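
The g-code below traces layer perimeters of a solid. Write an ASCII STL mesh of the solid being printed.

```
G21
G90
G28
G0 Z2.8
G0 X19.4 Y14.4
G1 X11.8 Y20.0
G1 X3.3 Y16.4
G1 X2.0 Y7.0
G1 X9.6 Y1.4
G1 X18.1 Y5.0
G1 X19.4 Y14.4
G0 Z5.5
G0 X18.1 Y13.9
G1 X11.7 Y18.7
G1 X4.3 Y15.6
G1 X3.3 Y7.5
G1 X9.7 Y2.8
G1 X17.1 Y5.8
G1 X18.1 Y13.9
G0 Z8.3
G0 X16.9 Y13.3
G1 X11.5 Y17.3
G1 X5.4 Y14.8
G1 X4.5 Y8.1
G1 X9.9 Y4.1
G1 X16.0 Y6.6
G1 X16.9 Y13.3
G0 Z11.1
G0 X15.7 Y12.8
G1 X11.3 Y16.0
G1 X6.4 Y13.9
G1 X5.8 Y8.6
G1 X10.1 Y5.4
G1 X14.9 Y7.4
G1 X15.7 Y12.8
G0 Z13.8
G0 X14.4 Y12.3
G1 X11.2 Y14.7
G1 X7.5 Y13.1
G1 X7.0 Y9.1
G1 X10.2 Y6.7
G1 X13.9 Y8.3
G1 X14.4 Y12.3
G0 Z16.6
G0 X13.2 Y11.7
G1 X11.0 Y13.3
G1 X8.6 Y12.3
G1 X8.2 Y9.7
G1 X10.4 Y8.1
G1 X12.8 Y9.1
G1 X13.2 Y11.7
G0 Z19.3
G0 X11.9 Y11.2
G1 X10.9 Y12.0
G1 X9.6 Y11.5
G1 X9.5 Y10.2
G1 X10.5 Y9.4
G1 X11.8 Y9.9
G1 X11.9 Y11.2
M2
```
solid part
  facet normal 0.0000 0.0000 -1.0000
    outer loop
      vertex 2.2 17.2 0.0
      vertex 12.0 21.3 0.0
      vertex 20.6 14.9 0.0
    endloop
  endfacet
  facet normal 0.0000 0.0000 -1.0000
    outer loop
      vertex 0.8 6.5 0.0
      vertex 2.2 17.2 0.0
      vertex 20.6 14.9 0.0
    endloop
  endfacet
  facet normal 0.0000 0.0000 -1.0000
    outer loop
      vertex 9.4 0.1 0.0
      vertex 0.8 6.5 0.0
      vertex 20.6 14.9 0.0
    endloop
  endfacet
  facet normal 0.0000 0.0000 -1.0000
    outer loop
      vertex 19.2 4.2 0.0
      vertex 9.4 0.1 0.0
      vertex 20.6 14.9 0.0
    endloop
  endfacet
  facet normal 0.5505 0.7397 0.3872
    outer loop
      vertex 20.6 14.9 0.0
      vertex 12.0 21.3 0.0
      vertex 10.7 10.7 22.1
    endloop
  endfacet
  facet normal -0.3559 0.8506 0.3871
    outer loop
      vertex 12.0 21.3 0.0
      vertex 2.2 17.2 0.0
      vertex 10.7 10.7 22.1
    endloop
  endfacet
  facet normal -0.9143 0.1196 0.3869
    outer loop
      vertex 2.2 17.2 0.0
      vertex 0.8 6.5 0.0
      vertex 10.7 10.7 22.1
    endloop
  endfacet
  facet normal -0.5505 -0.7397 0.3872
    outer loop
      vertex 0.8 6.5 0.0
      vertex 9.4 0.1 0.0
      vertex 10.7 10.7 22.1
    endloop
  endfacet
  facet normal 0.3559 -0.8506 0.3871
    outer loop
      vertex 9.4 0.1 0.0
      vertex 19.2 4.2 0.0
      vertex 10.7 10.7 22.1
    endloop
  endfacet
  facet normal 0.9143 -0.1196 0.3869
    outer loop
      vertex 19.2 4.2 0.0
      vertex 20.6 14.9 0.0
      vertex 10.7 10.7 22.1
    endloop
  endfacet
endsolid part

The G0 Z moves step by Δz≈2.8 mm. The G1 loops shrink linearly with z, so the solid tapers from its base footprint up to z≈22.1. Closing with a flat bottom cap and the tapered top and triangulating gives 10 facets — a regular 6-sided pyramid, base circumscribed radius ≈ 10.7 mm, apex at z ≈ 22.1 mm.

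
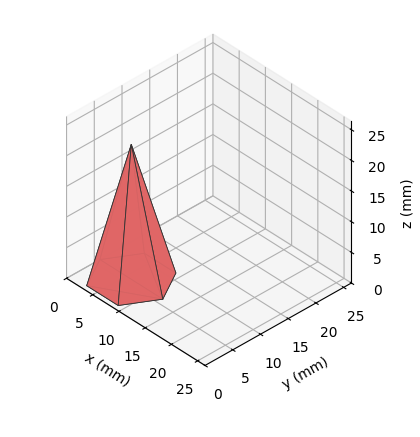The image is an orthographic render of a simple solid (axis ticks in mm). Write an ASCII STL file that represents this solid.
Reading the render: the shape is a regular 6-sided pyramid, base circumscribed radius ≈ 6 mm, apex at z ≈ 22 mm (dimensions read to the nearest mm from the axis ticks). For the STL, each face is triangulated and given an outward normal.

solid part
  facet normal 0.0000 0.0000 -1.0000
    outer loop
      vertex 3.00 11.20 0.00
      vertex 9.00 11.20 0.00
      vertex 12.00 6.00 0.00
    endloop
  endfacet
  facet normal 0.0000 0.0000 -1.0000
    outer loop
      vertex 0.00 6.00 0.00
      vertex 3.00 11.20 0.00
      vertex 12.00 6.00 0.00
    endloop
  endfacet
  facet normal 0.0000 0.0000 -1.0000
    outer loop
      vertex 3.00 0.80 0.00
      vertex 0.00 6.00 0.00
      vertex 12.00 6.00 0.00
    endloop
  endfacet
  facet normal 0.0000 0.0000 -1.0000
    outer loop
      vertex 9.00 0.80 0.00
      vertex 3.00 0.80 0.00
      vertex 12.00 6.00 0.00
    endloop
  endfacet
  facet normal 0.8430 0.4863 0.2299
    outer loop
      vertex 12.00 6.00 0.00
      vertex 9.00 11.20 0.00
      vertex 6.00 6.00 22.00
    endloop
  endfacet
  facet normal 0.0000 0.9732 0.2300
    outer loop
      vertex 9.00 11.20 0.00
      vertex 3.00 11.20 0.00
      vertex 6.00 6.00 22.00
    endloop
  endfacet
  facet normal -0.8430 0.4863 0.2299
    outer loop
      vertex 3.00 11.20 0.00
      vertex 0.00 6.00 0.00
      vertex 6.00 6.00 22.00
    endloop
  endfacet
  facet normal -0.8430 -0.4863 0.2299
    outer loop
      vertex 0.00 6.00 0.00
      vertex 3.00 0.80 0.00
      vertex 6.00 6.00 22.00
    endloop
  endfacet
  facet normal 0.0000 -0.9732 0.2300
    outer loop
      vertex 3.00 0.80 0.00
      vertex 9.00 0.80 0.00
      vertex 6.00 6.00 22.00
    endloop
  endfacet
  facet normal 0.8430 -0.4863 0.2299
    outer loop
      vertex 9.00 0.80 0.00
      vertex 12.00 6.00 0.00
      vertex 6.00 6.00 22.00
    endloop
  endfacet
endsolid part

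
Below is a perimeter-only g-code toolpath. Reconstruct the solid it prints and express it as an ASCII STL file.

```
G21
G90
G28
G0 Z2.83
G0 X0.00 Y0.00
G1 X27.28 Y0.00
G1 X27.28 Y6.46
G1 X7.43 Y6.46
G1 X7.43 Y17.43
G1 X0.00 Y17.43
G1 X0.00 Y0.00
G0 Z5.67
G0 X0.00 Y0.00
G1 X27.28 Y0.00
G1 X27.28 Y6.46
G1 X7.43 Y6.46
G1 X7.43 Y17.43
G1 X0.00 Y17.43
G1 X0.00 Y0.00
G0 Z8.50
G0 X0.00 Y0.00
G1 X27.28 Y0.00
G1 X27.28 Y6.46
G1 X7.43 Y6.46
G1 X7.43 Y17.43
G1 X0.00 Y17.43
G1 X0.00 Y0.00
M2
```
solid part
  facet normal 0.0000 0.0000 -1.0000
    outer loop
      vertex 27.28 6.46 0.00
      vertex 27.28 0.00 0.00
      vertex 0.00 0.00 0.00
    endloop
  endfacet
  facet normal 0.0000 0.0000 -1.0000
    outer loop
      vertex 7.43 6.46 0.00
      vertex 27.28 6.46 0.00
      vertex 0.00 0.00 0.00
    endloop
  endfacet
  facet normal 0.0000 0.0000 -1.0000
    outer loop
      vertex 7.43 17.43 0.00
      vertex 7.43 6.46 0.00
      vertex 0.00 0.00 0.00
    endloop
  endfacet
  facet normal 0.0000 0.0000 -1.0000
    outer loop
      vertex 0.00 17.43 0.00
      vertex 7.43 17.43 0.00
      vertex 0.00 0.00 0.00
    endloop
  endfacet
  facet normal 0.0000 0.0000 1.0000
    outer loop
      vertex 0.00 0.00 8.50
      vertex 27.28 0.00 8.50
      vertex 27.28 6.46 8.50
    endloop
  endfacet
  facet normal 0.0000 0.0000 1.0000
    outer loop
      vertex 0.00 0.00 8.50
      vertex 27.28 6.46 8.50
      vertex 7.43 6.46 8.50
    endloop
  endfacet
  facet normal 0.0000 0.0000 1.0000
    outer loop
      vertex 0.00 0.00 8.50
      vertex 7.43 6.46 8.50
      vertex 7.43 17.43 8.50
    endloop
  endfacet
  facet normal 0.0000 0.0000 1.0000
    outer loop
      vertex 0.00 0.00 8.50
      vertex 7.43 17.43 8.50
      vertex 0.00 17.43 8.50
    endloop
  endfacet
  facet normal 0.0000 -1.0000 0.0000
    outer loop
      vertex 0.00 0.00 0.00
      vertex 27.28 0.00 0.00
      vertex 27.28 0.00 8.50
    endloop
  endfacet
  facet normal 0.0000 -1.0000 0.0000
    outer loop
      vertex 0.00 0.00 0.00
      vertex 27.28 0.00 8.50
      vertex 0.00 0.00 8.50
    endloop
  endfacet
  facet normal 1.0000 0.0000 0.0000
    outer loop
      vertex 27.28 0.00 0.00
      vertex 27.28 6.46 0.00
      vertex 27.28 6.46 8.50
    endloop
  endfacet
  facet normal 1.0000 0.0000 0.0000
    outer loop
      vertex 27.28 0.00 0.00
      vertex 27.28 6.46 8.50
      vertex 27.28 0.00 8.50
    endloop
  endfacet
  facet normal 0.0000 1.0000 0.0000
    outer loop
      vertex 27.28 6.46 0.00
      vertex 7.43 6.46 0.00
      vertex 7.43 6.46 8.50
    endloop
  endfacet
  facet normal 0.0000 1.0000 0.0000
    outer loop
      vertex 27.28 6.46 0.00
      vertex 7.43 6.46 8.50
      vertex 27.28 6.46 8.50
    endloop
  endfacet
  facet normal 1.0000 0.0000 0.0000
    outer loop
      vertex 7.43 6.46 0.00
      vertex 7.43 17.43 0.00
      vertex 7.43 17.43 8.50
    endloop
  endfacet
  facet normal 1.0000 0.0000 0.0000
    outer loop
      vertex 7.43 6.46 0.00
      vertex 7.43 17.43 8.50
      vertex 7.43 6.46 8.50
    endloop
  endfacet
  facet normal 0.0000 1.0000 0.0000
    outer loop
      vertex 7.43 17.43 0.00
      vertex 0.00 17.43 0.00
      vertex 0.00 17.43 8.50
    endloop
  endfacet
  facet normal 0.0000 1.0000 0.0000
    outer loop
      vertex 7.43 17.43 0.00
      vertex 0.00 17.43 8.50
      vertex 7.43 17.43 8.50
    endloop
  endfacet
  facet normal -1.0000 0.0000 0.0000
    outer loop
      vertex 0.00 17.43 0.00
      vertex 0.00 0.00 0.00
      vertex 0.00 0.00 8.50
    endloop
  endfacet
  facet normal -1.0000 0.0000 0.0000
    outer loop
      vertex 0.00 17.43 0.00
      vertex 0.00 0.00 8.50
      vertex 0.00 17.43 8.50
    endloop
  endfacet
endsolid part

The G0 Z moves step by Δz≈2.83 mm. Every layer's G1 loop is the same polygon, so the solid is a straight extrusion of it from z=0 to z≈8.5. Closing with flat bottom and top caps and triangulating gives 20 facets — an L-shaped prism: outer 27.3 × 17.4 mm, arm thicknesses ≈ 6.46 mm (horizontal) and 7.43 mm (vertical), extruded 8.5 mm in z.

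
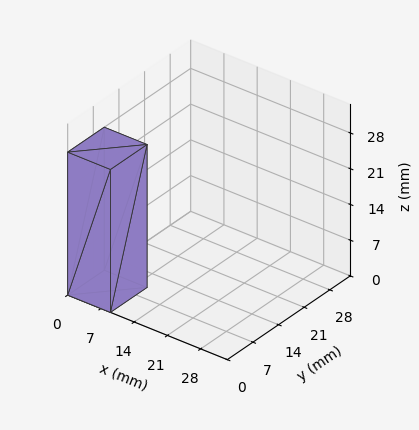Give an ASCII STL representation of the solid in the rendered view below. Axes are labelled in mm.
Reading the render: the shape is a rectangular box, roughly 9 × 10 mm footprint and 28 mm tall (dimensions read to the nearest mm from the axis ticks). For the STL, each face is triangulated and given an outward normal.

solid part
  facet normal 0.0000 0.0000 -1.0000
    outer loop
      vertex 9.00 10.00 0.00
      vertex 9.00 0.00 0.00
      vertex 0.00 0.00 0.00
    endloop
  endfacet
  facet normal 0.0000 0.0000 -1.0000
    outer loop
      vertex 0.00 10.00 0.00
      vertex 9.00 10.00 0.00
      vertex 0.00 0.00 0.00
    endloop
  endfacet
  facet normal 0.0000 0.0000 1.0000
    outer loop
      vertex 0.00 0.00 28.00
      vertex 9.00 0.00 28.00
      vertex 9.00 10.00 28.00
    endloop
  endfacet
  facet normal 0.0000 0.0000 1.0000
    outer loop
      vertex 0.00 0.00 28.00
      vertex 9.00 10.00 28.00
      vertex 0.00 10.00 28.00
    endloop
  endfacet
  facet normal 0.0000 -1.0000 0.0000
    outer loop
      vertex 0.00 0.00 0.00
      vertex 9.00 0.00 0.00
      vertex 9.00 0.00 28.00
    endloop
  endfacet
  facet normal 0.0000 -1.0000 0.0000
    outer loop
      vertex 0.00 0.00 0.00
      vertex 9.00 0.00 28.00
      vertex 0.00 0.00 28.00
    endloop
  endfacet
  facet normal 0.0000 1.0000 0.0000
    outer loop
      vertex 9.00 10.00 28.00
      vertex 9.00 10.00 0.00
      vertex 0.00 10.00 0.00
    endloop
  endfacet
  facet normal 0.0000 1.0000 0.0000
    outer loop
      vertex 0.00 10.00 28.00
      vertex 9.00 10.00 28.00
      vertex 0.00 10.00 0.00
    endloop
  endfacet
  facet normal -1.0000 0.0000 0.0000
    outer loop
      vertex 0.00 10.00 28.00
      vertex 0.00 10.00 0.00
      vertex 0.00 0.00 0.00
    endloop
  endfacet
  facet normal -1.0000 0.0000 0.0000
    outer loop
      vertex 0.00 0.00 28.00
      vertex 0.00 10.00 28.00
      vertex 0.00 0.00 0.00
    endloop
  endfacet
  facet normal 1.0000 0.0000 0.0000
    outer loop
      vertex 9.00 0.00 0.00
      vertex 9.00 10.00 0.00
      vertex 9.00 10.00 28.00
    endloop
  endfacet
  facet normal 1.0000 0.0000 0.0000
    outer loop
      vertex 9.00 0.00 0.00
      vertex 9.00 10.00 28.00
      vertex 9.00 0.00 28.00
    endloop
  endfacet
endsolid part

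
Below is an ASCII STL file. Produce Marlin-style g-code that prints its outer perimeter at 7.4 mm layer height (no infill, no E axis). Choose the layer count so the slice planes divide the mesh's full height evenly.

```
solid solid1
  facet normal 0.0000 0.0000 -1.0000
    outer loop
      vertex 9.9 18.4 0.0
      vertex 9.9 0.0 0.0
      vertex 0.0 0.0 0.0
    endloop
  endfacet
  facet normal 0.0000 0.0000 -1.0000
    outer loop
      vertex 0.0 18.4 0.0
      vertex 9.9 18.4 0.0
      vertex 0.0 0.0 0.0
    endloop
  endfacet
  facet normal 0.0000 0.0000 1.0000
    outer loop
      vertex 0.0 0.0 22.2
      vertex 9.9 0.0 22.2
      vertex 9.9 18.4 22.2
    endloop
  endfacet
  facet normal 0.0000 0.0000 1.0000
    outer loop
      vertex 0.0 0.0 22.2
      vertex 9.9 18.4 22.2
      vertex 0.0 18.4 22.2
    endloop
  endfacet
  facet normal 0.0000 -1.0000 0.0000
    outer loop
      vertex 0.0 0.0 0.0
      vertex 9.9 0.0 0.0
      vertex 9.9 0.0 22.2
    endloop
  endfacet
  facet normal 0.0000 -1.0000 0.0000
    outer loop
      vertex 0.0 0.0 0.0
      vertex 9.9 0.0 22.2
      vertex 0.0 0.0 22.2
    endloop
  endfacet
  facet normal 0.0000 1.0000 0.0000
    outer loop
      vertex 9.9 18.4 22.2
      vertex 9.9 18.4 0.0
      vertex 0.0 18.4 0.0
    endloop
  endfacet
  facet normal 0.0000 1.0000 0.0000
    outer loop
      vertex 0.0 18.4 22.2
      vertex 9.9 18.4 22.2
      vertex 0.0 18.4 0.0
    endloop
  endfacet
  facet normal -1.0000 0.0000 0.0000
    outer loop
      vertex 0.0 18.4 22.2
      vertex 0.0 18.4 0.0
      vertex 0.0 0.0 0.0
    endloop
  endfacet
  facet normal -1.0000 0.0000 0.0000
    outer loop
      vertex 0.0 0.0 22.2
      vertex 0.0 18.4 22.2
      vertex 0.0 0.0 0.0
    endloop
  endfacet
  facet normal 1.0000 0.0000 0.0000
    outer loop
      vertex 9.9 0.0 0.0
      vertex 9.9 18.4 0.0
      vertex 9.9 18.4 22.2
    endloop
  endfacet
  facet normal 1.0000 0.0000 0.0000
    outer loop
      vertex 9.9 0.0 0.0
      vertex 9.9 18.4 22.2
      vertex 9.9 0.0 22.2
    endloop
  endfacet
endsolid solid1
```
; perimeter-only toolpath
G21 ; units = mm
G90 ; absolute positioning
G28 ; home
; layer 1
G0 Z7.4
G0 X0.0 Y0.0
G1 X9.9 Y0.0
G1 X9.9 Y18.4
G1 X0.0 Y18.4
G1 X0.0 Y0.0
; layer 2
G0 Z14.8
G0 X0.0 Y0.0
G1 X9.9 Y0.0
G1 X9.9 Y18.4
G1 X0.0 Y18.4
G1 X0.0 Y0.0
; layer 3
G0 Z22.2
G0 X0.0 Y0.0
G1 X9.9 Y0.0
G1 X9.9 Y18.4
G1 X0.0 Y18.4
G1 X0.0 Y0.0
M2 ; end

The solid is a rectangular box, roughly 9.9 × 18.4 mm footprint and 22.2 mm tall. Slicing at Δz = 7.4 mm — 3 equal slices spanning the solid's height, so layer i sits at z = i·h/3 — gives 3 non-empty perimeters. Each is a 4-segment closed polygon; G0 lifts to the layer z and rapids to the start vertex, then G1 traces the edges.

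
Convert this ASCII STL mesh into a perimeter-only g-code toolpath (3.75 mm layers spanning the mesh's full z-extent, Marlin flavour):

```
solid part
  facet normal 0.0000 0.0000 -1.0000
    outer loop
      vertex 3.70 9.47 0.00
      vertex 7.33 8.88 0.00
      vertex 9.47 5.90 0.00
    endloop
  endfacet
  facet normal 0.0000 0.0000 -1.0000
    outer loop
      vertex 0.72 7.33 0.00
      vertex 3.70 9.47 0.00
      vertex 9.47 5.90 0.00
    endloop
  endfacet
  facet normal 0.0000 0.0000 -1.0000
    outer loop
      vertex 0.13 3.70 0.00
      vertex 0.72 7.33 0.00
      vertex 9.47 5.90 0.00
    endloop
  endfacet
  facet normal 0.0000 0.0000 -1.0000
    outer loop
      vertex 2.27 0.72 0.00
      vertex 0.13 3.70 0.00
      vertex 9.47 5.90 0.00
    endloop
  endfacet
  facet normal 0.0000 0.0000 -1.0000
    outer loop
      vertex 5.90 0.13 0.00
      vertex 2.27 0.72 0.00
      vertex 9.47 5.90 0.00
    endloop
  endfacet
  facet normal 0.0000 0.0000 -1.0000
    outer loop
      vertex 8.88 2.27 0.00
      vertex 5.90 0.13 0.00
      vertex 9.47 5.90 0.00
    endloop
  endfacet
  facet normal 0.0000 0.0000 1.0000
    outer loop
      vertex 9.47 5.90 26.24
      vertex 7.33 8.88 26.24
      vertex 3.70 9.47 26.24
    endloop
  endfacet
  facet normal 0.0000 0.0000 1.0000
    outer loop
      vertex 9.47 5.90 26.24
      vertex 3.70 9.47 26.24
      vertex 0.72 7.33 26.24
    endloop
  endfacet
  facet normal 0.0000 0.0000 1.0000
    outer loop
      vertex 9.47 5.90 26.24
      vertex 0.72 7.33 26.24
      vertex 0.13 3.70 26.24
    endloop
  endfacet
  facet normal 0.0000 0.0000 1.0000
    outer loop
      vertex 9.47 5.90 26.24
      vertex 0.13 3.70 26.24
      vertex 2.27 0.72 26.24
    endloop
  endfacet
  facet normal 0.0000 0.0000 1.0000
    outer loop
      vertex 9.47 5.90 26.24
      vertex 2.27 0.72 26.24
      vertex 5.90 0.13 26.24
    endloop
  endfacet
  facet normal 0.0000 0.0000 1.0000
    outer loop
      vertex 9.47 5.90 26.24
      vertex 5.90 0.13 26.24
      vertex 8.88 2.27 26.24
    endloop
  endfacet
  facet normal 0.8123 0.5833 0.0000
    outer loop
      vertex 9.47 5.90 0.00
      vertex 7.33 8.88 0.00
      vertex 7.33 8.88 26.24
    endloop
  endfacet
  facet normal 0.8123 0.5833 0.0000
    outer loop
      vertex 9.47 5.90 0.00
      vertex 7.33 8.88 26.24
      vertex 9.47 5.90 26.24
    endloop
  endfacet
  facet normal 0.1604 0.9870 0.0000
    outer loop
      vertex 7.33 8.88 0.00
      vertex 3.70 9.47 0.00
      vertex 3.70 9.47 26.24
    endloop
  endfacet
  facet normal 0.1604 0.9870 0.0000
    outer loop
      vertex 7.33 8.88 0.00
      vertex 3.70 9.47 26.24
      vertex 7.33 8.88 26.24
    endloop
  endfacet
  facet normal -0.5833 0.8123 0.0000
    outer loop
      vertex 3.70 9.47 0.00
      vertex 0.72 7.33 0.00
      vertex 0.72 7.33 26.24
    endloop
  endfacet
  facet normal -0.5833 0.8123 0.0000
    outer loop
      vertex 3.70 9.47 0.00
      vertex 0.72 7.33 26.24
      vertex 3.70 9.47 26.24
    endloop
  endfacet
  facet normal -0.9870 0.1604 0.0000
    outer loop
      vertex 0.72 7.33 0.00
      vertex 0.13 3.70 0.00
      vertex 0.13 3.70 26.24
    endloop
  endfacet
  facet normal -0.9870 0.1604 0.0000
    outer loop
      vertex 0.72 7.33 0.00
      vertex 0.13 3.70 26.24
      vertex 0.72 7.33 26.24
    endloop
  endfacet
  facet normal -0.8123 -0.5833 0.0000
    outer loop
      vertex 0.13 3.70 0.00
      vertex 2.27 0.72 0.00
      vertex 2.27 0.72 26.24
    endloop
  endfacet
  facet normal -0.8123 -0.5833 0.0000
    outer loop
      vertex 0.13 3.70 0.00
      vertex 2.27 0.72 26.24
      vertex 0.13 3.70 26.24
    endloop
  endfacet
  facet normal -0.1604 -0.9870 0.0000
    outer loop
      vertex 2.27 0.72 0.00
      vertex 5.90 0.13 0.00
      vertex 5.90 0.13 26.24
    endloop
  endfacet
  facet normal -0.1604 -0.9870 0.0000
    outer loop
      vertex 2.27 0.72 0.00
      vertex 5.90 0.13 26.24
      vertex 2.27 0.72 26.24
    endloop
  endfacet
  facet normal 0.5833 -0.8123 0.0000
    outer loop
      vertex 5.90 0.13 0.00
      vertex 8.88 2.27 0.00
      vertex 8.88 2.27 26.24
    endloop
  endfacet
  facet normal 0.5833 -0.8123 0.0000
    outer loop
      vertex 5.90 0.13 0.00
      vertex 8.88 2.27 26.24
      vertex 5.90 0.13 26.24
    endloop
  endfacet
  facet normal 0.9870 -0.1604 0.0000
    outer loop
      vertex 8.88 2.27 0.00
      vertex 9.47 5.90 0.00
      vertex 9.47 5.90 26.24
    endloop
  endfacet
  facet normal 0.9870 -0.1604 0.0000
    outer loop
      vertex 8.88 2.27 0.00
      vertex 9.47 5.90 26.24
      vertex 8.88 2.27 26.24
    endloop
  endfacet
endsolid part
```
; perimeter-only toolpath
G21 ; units = mm
G90 ; absolute positioning
G28 ; home
; layer 1
G0 Z3.75
G0 X9.47 Y5.90
G1 X7.33 Y8.88
G1 X3.70 Y9.47
G1 X0.72 Y7.33
G1 X0.13 Y3.70
G1 X2.27 Y0.72
G1 X5.90 Y0.13
G1 X8.88 Y2.27
G1 X9.47 Y5.90
; layer 2
G0 Z7.50
G0 X9.47 Y5.90
G1 X7.33 Y8.88
G1 X3.70 Y9.47
G1 X0.72 Y7.33
G1 X0.13 Y3.70
G1 X2.27 Y0.72
G1 X5.90 Y0.13
G1 X8.88 Y2.27
G1 X9.47 Y5.90
; layer 3
G0 Z11.25
G0 X9.47 Y5.90
G1 X7.33 Y8.88
G1 X3.70 Y9.47
G1 X0.72 Y7.33
G1 X0.13 Y3.70
G1 X2.27 Y0.72
G1 X5.90 Y0.13
G1 X8.88 Y2.27
G1 X9.47 Y5.90
; layer 4
G0 Z14.99
G0 X9.47 Y5.90
G1 X7.33 Y8.88
G1 X3.70 Y9.47
G1 X0.72 Y7.33
G1 X0.13 Y3.70
G1 X2.27 Y0.72
G1 X5.90 Y0.13
G1 X8.88 Y2.27
G1 X9.47 Y5.90
; layer 5
G0 Z18.74
G0 X9.47 Y5.90
G1 X7.33 Y8.88
G1 X3.70 Y9.47
G1 X0.72 Y7.33
G1 X0.13 Y3.70
G1 X2.27 Y0.72
G1 X5.90 Y0.13
G1 X8.88 Y2.27
G1 X9.47 Y5.90
; layer 6
G0 Z22.49
G0 X9.47 Y5.90
G1 X7.33 Y8.88
G1 X3.70 Y9.47
G1 X0.72 Y7.33
G1 X0.13 Y3.70
G1 X2.27 Y0.72
G1 X5.90 Y0.13
G1 X8.88 Y2.27
G1 X9.47 Y5.90
; layer 7
G0 Z26.24
G0 X9.47 Y5.90
G1 X7.33 Y8.88
G1 X3.70 Y9.47
G1 X0.72 Y7.33
G1 X0.13 Y3.70
G1 X2.27 Y0.72
G1 X5.90 Y0.13
G1 X8.88 Y2.27
G1 X9.47 Y5.90
M2 ; end

The solid is a regular 8-sided prism (a cylinder approximated with 8 flat sides), circumscribed radius ≈ 4.8 mm, height ≈ 26.2 mm. Slicing at Δz = 3.75 mm — 7 equal slices spanning the solid's height, so layer i sits at z = i·h/7 — gives 7 non-empty perimeters. Each is a 8-segment closed polygon; G0 lifts to the layer z and rapids to the start vertex, then G1 traces the edges.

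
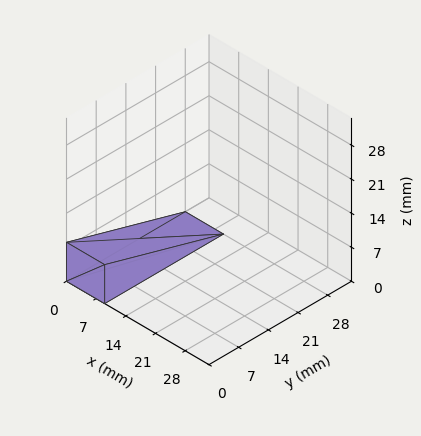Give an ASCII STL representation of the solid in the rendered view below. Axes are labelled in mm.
Reading the render: the shape is a wedge (ramp): 9 × 28 mm base, rising to 8 mm along the y=0 edge and sloping linearly to z=0 at y=28 (dimensions read to the nearest mm from the axis ticks). For the STL, each face is triangulated and given an outward normal.

solid part
  facet normal 0.0000 0.0000 -1.0000
    outer loop
      vertex 9.000 28.000 0.000
      vertex 9.000 0.000 0.000
      vertex 0.000 0.000 0.000
    endloop
  endfacet
  facet normal 0.0000 0.0000 -1.0000
    outer loop
      vertex 0.000 28.000 0.000
      vertex 9.000 28.000 0.000
      vertex 0.000 0.000 0.000
    endloop
  endfacet
  facet normal 0.0000 -1.0000 0.0000
    outer loop
      vertex 0.000 0.000 0.000
      vertex 9.000 0.000 0.000
      vertex 9.000 0.000 8.000
    endloop
  endfacet
  facet normal 0.0000 -1.0000 0.0000
    outer loop
      vertex 0.000 0.000 0.000
      vertex 9.000 0.000 8.000
      vertex 0.000 0.000 8.000
    endloop
  endfacet
  facet normal 0.0000 0.2747 0.9615
    outer loop
      vertex 0.000 0.000 8.000
      vertex 9.000 0.000 8.000
      vertex 9.000 28.000 0.000
    endloop
  endfacet
  facet normal 0.0000 0.2747 0.9615
    outer loop
      vertex 0.000 0.000 8.000
      vertex 9.000 28.000 0.000
      vertex 0.000 28.000 0.000
    endloop
  endfacet
  facet normal -1.0000 0.0000 0.0000
    outer loop
      vertex 0.000 0.000 8.000
      vertex 0.000 28.000 0.000
      vertex 0.000 0.000 0.000
    endloop
  endfacet
  facet normal 1.0000 0.0000 0.0000
    outer loop
      vertex 9.000 0.000 0.000
      vertex 9.000 28.000 0.000
      vertex 9.000 0.000 8.000
    endloop
  endfacet
endsolid part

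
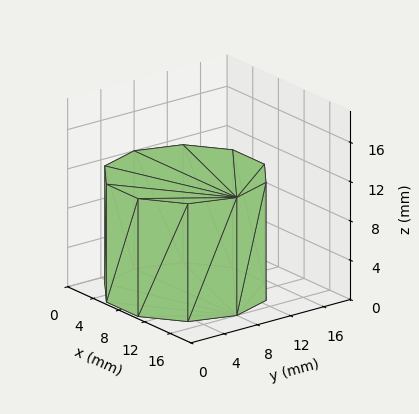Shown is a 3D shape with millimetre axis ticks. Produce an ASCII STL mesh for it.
Reading the render: the shape is a regular 10-sided prism (a cylinder approximated with 10 flat sides), circumscribed radius ≈ 8 mm, height ≈ 12 mm (dimensions read to the nearest mm from the axis ticks). For the STL, each face is triangulated and given an outward normal.

solid part
  facet normal 0.0000 0.0000 -1.0000
    outer loop
      vertex 10.472 15.608 0.000
      vertex 14.472 12.702 0.000
      vertex 16.000 8.000 0.000
    endloop
  endfacet
  facet normal 0.0000 0.0000 -1.0000
    outer loop
      vertex 5.528 15.608 0.000
      vertex 10.472 15.608 0.000
      vertex 16.000 8.000 0.000
    endloop
  endfacet
  facet normal 0.0000 0.0000 -1.0000
    outer loop
      vertex 1.528 12.702 0.000
      vertex 5.528 15.608 0.000
      vertex 16.000 8.000 0.000
    endloop
  endfacet
  facet normal 0.0000 0.0000 -1.0000
    outer loop
      vertex 0.000 8.000 0.000
      vertex 1.528 12.702 0.000
      vertex 16.000 8.000 0.000
    endloop
  endfacet
  facet normal 0.0000 0.0000 -1.0000
    outer loop
      vertex 1.528 3.298 0.000
      vertex 0.000 8.000 0.000
      vertex 16.000 8.000 0.000
    endloop
  endfacet
  facet normal 0.0000 0.0000 -1.0000
    outer loop
      vertex 5.528 0.392 0.000
      vertex 1.528 3.298 0.000
      vertex 16.000 8.000 0.000
    endloop
  endfacet
  facet normal 0.0000 0.0000 -1.0000
    outer loop
      vertex 10.472 0.392 0.000
      vertex 5.528 0.392 0.000
      vertex 16.000 8.000 0.000
    endloop
  endfacet
  facet normal 0.0000 0.0000 -1.0000
    outer loop
      vertex 14.472 3.298 0.000
      vertex 10.472 0.392 0.000
      vertex 16.000 8.000 0.000
    endloop
  endfacet
  facet normal 0.0000 0.0000 1.0000
    outer loop
      vertex 16.000 8.000 12.000
      vertex 14.472 12.702 12.000
      vertex 10.472 15.608 12.000
    endloop
  endfacet
  facet normal 0.0000 0.0000 1.0000
    outer loop
      vertex 16.000 8.000 12.000
      vertex 10.472 15.608 12.000
      vertex 5.528 15.608 12.000
    endloop
  endfacet
  facet normal 0.0000 0.0000 1.0000
    outer loop
      vertex 16.000 8.000 12.000
      vertex 5.528 15.608 12.000
      vertex 1.528 12.702 12.000
    endloop
  endfacet
  facet normal 0.0000 0.0000 1.0000
    outer loop
      vertex 16.000 8.000 12.000
      vertex 1.528 12.702 12.000
      vertex 0.000 8.000 12.000
    endloop
  endfacet
  facet normal 0.0000 0.0000 1.0000
    outer loop
      vertex 16.000 8.000 12.000
      vertex 0.000 8.000 12.000
      vertex 1.528 3.298 12.000
    endloop
  endfacet
  facet normal 0.0000 0.0000 1.0000
    outer loop
      vertex 16.000 8.000 12.000
      vertex 1.528 3.298 12.000
      vertex 5.528 0.392 12.000
    endloop
  endfacet
  facet normal 0.0000 0.0000 1.0000
    outer loop
      vertex 16.000 8.000 12.000
      vertex 5.528 0.392 12.000
      vertex 10.472 0.392 12.000
    endloop
  endfacet
  facet normal 0.0000 0.0000 1.0000
    outer loop
      vertex 16.000 8.000 12.000
      vertex 10.472 0.392 12.000
      vertex 14.472 3.298 12.000
    endloop
  endfacet
  facet normal 0.9510 0.3091 0.0000
    outer loop
      vertex 16.000 8.000 0.000
      vertex 14.472 12.702 0.000
      vertex 14.472 12.702 12.000
    endloop
  endfacet
  facet normal 0.9510 0.3091 0.0000
    outer loop
      vertex 16.000 8.000 0.000
      vertex 14.472 12.702 12.000
      vertex 16.000 8.000 12.000
    endloop
  endfacet
  facet normal 0.5878 0.8090 0.0000
    outer loop
      vertex 14.472 12.702 0.000
      vertex 10.472 15.608 0.000
      vertex 10.472 15.608 12.000
    endloop
  endfacet
  facet normal 0.5878 0.8090 0.0000
    outer loop
      vertex 14.472 12.702 0.000
      vertex 10.472 15.608 12.000
      vertex 14.472 12.702 12.000
    endloop
  endfacet
  facet normal 0.0000 1.0000 0.0000
    outer loop
      vertex 10.472 15.608 0.000
      vertex 5.528 15.608 0.000
      vertex 5.528 15.608 12.000
    endloop
  endfacet
  facet normal 0.0000 1.0000 0.0000
    outer loop
      vertex 10.472 15.608 0.000
      vertex 5.528 15.608 12.000
      vertex 10.472 15.608 12.000
    endloop
  endfacet
  facet normal -0.5878 0.8090 0.0000
    outer loop
      vertex 5.528 15.608 0.000
      vertex 1.528 12.702 0.000
      vertex 1.528 12.702 12.000
    endloop
  endfacet
  facet normal -0.5878 0.8090 0.0000
    outer loop
      vertex 5.528 15.608 0.000
      vertex 1.528 12.702 12.000
      vertex 5.528 15.608 12.000
    endloop
  endfacet
  facet normal -0.9510 0.3091 0.0000
    outer loop
      vertex 1.528 12.702 0.000
      vertex 0.000 8.000 0.000
      vertex 0.000 8.000 12.000
    endloop
  endfacet
  facet normal -0.9510 0.3091 0.0000
    outer loop
      vertex 1.528 12.702 0.000
      vertex 0.000 8.000 12.000
      vertex 1.528 12.702 12.000
    endloop
  endfacet
  facet normal -0.9510 -0.3091 0.0000
    outer loop
      vertex 0.000 8.000 0.000
      vertex 1.528 3.298 0.000
      vertex 1.528 3.298 12.000
    endloop
  endfacet
  facet normal -0.9510 -0.3091 0.0000
    outer loop
      vertex 0.000 8.000 0.000
      vertex 1.528 3.298 12.000
      vertex 0.000 8.000 12.000
    endloop
  endfacet
  facet normal -0.5878 -0.8090 0.0000
    outer loop
      vertex 1.528 3.298 0.000
      vertex 5.528 0.392 0.000
      vertex 5.528 0.392 12.000
    endloop
  endfacet
  facet normal -0.5878 -0.8090 0.0000
    outer loop
      vertex 1.528 3.298 0.000
      vertex 5.528 0.392 12.000
      vertex 1.528 3.298 12.000
    endloop
  endfacet
  facet normal 0.0000 -1.0000 0.0000
    outer loop
      vertex 5.528 0.392 0.000
      vertex 10.472 0.392 0.000
      vertex 10.472 0.392 12.000
    endloop
  endfacet
  facet normal 0.0000 -1.0000 0.0000
    outer loop
      vertex 5.528 0.392 0.000
      vertex 10.472 0.392 12.000
      vertex 5.528 0.392 12.000
    endloop
  endfacet
  facet normal 0.5878 -0.8090 0.0000
    outer loop
      vertex 10.472 0.392 0.000
      vertex 14.472 3.298 0.000
      vertex 14.472 3.298 12.000
    endloop
  endfacet
  facet normal 0.5878 -0.8090 0.0000
    outer loop
      vertex 10.472 0.392 0.000
      vertex 14.472 3.298 12.000
      vertex 10.472 0.392 12.000
    endloop
  endfacet
  facet normal 0.9510 -0.3091 0.0000
    outer loop
      vertex 14.472 3.298 0.000
      vertex 16.000 8.000 0.000
      vertex 16.000 8.000 12.000
    endloop
  endfacet
  facet normal 0.9510 -0.3091 0.0000
    outer loop
      vertex 14.472 3.298 0.000
      vertex 16.000 8.000 12.000
      vertex 14.472 3.298 12.000
    endloop
  endfacet
endsolid part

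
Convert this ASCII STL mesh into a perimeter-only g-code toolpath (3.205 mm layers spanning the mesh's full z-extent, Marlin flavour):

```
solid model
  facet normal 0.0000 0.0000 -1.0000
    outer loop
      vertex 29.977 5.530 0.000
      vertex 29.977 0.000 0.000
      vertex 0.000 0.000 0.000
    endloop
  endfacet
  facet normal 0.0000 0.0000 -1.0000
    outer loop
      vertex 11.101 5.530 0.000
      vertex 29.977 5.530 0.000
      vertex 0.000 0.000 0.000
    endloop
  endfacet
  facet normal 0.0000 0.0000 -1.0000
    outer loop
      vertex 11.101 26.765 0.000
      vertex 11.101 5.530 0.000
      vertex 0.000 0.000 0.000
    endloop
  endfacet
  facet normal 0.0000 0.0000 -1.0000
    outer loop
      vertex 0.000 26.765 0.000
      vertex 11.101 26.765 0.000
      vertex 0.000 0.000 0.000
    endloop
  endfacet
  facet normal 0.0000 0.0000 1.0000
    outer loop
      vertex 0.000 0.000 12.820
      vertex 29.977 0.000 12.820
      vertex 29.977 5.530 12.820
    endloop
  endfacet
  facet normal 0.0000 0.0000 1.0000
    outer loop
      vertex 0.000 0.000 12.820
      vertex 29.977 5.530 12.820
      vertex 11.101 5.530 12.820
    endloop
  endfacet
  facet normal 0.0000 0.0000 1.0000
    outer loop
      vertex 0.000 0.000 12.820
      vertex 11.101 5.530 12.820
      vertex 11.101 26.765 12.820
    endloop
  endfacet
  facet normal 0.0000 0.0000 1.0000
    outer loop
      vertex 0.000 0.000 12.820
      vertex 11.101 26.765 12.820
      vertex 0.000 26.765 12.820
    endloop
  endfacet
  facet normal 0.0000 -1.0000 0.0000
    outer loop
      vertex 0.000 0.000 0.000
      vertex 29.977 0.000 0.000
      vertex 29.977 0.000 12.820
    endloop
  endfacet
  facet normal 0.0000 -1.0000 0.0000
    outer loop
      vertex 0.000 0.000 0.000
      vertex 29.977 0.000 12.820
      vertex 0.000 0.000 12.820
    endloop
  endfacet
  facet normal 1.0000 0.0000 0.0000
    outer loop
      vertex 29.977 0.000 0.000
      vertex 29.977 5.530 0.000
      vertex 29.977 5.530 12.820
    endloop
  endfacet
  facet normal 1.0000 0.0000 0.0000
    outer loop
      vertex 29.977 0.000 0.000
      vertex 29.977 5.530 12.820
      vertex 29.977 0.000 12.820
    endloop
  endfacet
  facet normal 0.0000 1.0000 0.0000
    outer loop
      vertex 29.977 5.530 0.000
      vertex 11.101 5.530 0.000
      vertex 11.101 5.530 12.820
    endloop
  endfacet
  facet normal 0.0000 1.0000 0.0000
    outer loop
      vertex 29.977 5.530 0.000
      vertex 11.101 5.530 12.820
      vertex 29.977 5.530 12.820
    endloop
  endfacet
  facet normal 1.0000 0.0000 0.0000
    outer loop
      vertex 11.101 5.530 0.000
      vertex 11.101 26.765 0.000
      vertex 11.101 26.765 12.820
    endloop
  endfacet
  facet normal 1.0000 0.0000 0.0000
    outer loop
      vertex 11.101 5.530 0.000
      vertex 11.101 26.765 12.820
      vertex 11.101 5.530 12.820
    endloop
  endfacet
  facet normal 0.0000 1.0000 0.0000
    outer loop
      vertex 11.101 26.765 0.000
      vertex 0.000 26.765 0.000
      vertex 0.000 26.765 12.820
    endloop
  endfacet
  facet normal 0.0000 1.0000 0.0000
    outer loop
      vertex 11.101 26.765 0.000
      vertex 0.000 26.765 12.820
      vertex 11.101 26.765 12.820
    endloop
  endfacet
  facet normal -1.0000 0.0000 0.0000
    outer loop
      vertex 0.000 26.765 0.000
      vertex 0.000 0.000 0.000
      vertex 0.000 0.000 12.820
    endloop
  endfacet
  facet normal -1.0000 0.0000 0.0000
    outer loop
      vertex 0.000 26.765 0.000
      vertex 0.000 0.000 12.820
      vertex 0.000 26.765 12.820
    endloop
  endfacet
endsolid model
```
; perimeter-only toolpath
G21 ; units = mm
G90 ; absolute positioning
G28 ; home
; layer 1
G0 Z3.205
G0 X0.000 Y0.000
G1 X29.977 Y0.000
G1 X29.977 Y5.530
G1 X11.101 Y5.530
G1 X11.101 Y26.765
G1 X0.000 Y26.765
G1 X0.000 Y0.000
; layer 2
G0 Z6.410
G0 X0.000 Y0.000
G1 X29.977 Y0.000
G1 X29.977 Y5.530
G1 X11.101 Y5.530
G1 X11.101 Y26.765
G1 X0.000 Y26.765
G1 X0.000 Y0.000
; layer 3
G0 Z9.615
G0 X0.000 Y0.000
G1 X29.977 Y0.000
G1 X29.977 Y5.530
G1 X11.101 Y5.530
G1 X11.101 Y26.765
G1 X0.000 Y26.765
G1 X0.000 Y0.000
; layer 4
G0 Z12.820
G0 X0.000 Y0.000
G1 X29.977 Y0.000
G1 X29.977 Y5.530
G1 X11.101 Y5.530
G1 X11.101 Y26.765
G1 X0.000 Y26.765
G1 X0.000 Y0.000
M2 ; end

The solid is an L-shaped prism: outer 30 × 26.8 mm, arm thicknesses ≈ 5.53 mm (horizontal) and 11.1 mm (vertical), extruded 12.8 mm in z. Slicing at Δz = 3.205 mm — 4 equal slices spanning the solid's height, so layer i sits at z = i·h/4 — gives 4 non-empty perimeters. Each is a 6-segment closed polygon; G0 lifts to the layer z and rapids to the start vertex, then G1 traces the edges.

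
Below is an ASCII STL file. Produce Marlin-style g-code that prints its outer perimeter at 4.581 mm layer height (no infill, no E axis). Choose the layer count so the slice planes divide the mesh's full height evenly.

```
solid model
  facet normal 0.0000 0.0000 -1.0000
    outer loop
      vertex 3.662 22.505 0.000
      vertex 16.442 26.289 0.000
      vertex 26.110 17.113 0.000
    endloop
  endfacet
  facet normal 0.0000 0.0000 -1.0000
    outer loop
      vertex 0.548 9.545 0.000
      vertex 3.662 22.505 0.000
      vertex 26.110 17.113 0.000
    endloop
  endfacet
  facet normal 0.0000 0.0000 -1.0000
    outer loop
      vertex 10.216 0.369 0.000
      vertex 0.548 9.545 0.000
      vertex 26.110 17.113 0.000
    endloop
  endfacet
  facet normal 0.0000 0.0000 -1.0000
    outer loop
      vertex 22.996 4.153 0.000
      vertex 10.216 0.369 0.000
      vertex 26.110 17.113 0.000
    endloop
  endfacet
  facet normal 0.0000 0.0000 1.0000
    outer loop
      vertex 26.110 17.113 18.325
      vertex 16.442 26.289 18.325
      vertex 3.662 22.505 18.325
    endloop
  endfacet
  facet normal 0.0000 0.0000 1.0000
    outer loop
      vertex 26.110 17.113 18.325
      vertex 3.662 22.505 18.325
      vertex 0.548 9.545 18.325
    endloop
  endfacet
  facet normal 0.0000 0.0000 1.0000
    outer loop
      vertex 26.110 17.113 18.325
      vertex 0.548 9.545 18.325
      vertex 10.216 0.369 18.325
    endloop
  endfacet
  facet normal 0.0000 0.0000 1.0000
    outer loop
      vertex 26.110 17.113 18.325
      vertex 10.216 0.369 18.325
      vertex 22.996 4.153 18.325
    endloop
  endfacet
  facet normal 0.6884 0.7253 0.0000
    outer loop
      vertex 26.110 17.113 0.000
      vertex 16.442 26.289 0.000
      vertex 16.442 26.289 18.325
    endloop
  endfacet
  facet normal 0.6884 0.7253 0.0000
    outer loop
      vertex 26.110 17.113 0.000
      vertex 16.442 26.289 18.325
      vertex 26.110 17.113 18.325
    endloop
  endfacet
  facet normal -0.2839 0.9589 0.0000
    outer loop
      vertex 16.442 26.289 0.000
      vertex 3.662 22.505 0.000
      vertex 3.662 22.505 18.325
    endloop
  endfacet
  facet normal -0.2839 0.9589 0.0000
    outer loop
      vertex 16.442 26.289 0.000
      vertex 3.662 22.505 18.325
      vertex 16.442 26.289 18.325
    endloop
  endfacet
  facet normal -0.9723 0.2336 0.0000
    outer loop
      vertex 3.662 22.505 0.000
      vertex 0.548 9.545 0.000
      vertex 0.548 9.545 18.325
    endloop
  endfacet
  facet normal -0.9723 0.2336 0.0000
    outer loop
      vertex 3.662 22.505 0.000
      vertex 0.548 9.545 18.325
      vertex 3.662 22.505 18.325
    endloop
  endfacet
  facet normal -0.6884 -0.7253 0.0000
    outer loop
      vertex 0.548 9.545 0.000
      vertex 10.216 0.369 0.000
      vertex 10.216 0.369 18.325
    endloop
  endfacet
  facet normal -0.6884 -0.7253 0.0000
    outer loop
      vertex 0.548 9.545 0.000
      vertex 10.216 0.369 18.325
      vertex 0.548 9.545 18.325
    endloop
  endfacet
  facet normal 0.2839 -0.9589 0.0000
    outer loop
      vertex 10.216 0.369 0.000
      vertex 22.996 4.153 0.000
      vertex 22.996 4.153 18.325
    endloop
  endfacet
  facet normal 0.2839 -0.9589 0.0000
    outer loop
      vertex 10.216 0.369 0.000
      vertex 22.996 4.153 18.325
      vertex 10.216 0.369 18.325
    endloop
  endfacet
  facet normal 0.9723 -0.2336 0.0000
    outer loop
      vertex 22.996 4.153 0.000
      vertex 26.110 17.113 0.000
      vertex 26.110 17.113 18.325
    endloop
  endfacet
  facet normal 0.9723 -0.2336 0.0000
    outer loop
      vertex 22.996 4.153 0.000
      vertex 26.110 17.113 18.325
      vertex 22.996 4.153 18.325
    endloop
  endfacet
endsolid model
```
; perimeter-only toolpath
G21 ; units = mm
G90 ; absolute positioning
G28 ; home
; layer 1
G0 Z4.581
G0 X26.110 Y17.113
G1 X16.442 Y26.289
G1 X3.662 Y22.505
G1 X0.548 Y9.545
G1 X10.216 Y0.369
G1 X22.996 Y4.153
G1 X26.110 Y17.113
; layer 2
G0 Z9.162
G0 X26.110 Y17.113
G1 X16.442 Y26.289
G1 X3.662 Y22.505
G1 X0.548 Y9.545
G1 X10.216 Y0.369
G1 X22.996 Y4.153
G1 X26.110 Y17.113
; layer 3
G0 Z13.744
G0 X26.110 Y17.113
G1 X16.442 Y26.289
G1 X3.662 Y22.505
G1 X0.548 Y9.545
G1 X10.216 Y0.369
G1 X22.996 Y4.153
G1 X26.110 Y17.113
; layer 4
G0 Z18.325
G0 X26.110 Y17.113
G1 X16.442 Y26.289
G1 X3.662 Y22.505
G1 X0.548 Y9.545
G1 X10.216 Y0.369
G1 X22.996 Y4.153
G1 X26.110 Y17.113
M2 ; end

The solid is a regular 6-sided prism (a cylinder approximated with 6 flat sides), circumscribed radius ≈ 13.3 mm, height ≈ 18.3 mm. Slicing at Δz = 4.581 mm — 4 equal slices spanning the solid's height, so layer i sits at z = i·h/4 — gives 4 non-empty perimeters. Each is a 6-segment closed polygon; G0 lifts to the layer z and rapids to the start vertex, then G1 traces the edges.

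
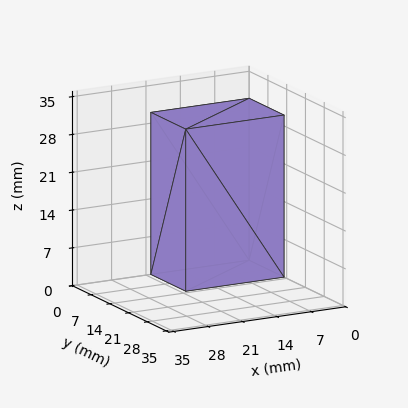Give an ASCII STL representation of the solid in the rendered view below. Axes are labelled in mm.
Reading the render: the shape is a rectangular box, roughly 20 × 13 mm footprint and 30 mm tall (dimensions read to the nearest mm from the axis ticks). For the STL, each face is triangulated and given an outward normal.

solid part
  facet normal 0.0000 0.0000 -1.0000
    outer loop
      vertex 20.00 13.00 0.00
      vertex 20.00 0.00 0.00
      vertex 0.00 0.00 0.00
    endloop
  endfacet
  facet normal 0.0000 0.0000 -1.0000
    outer loop
      vertex 0.00 13.00 0.00
      vertex 20.00 13.00 0.00
      vertex 0.00 0.00 0.00
    endloop
  endfacet
  facet normal 0.0000 0.0000 1.0000
    outer loop
      vertex 0.00 0.00 30.00
      vertex 20.00 0.00 30.00
      vertex 20.00 13.00 30.00
    endloop
  endfacet
  facet normal 0.0000 0.0000 1.0000
    outer loop
      vertex 0.00 0.00 30.00
      vertex 20.00 13.00 30.00
      vertex 0.00 13.00 30.00
    endloop
  endfacet
  facet normal 0.0000 -1.0000 0.0000
    outer loop
      vertex 0.00 0.00 0.00
      vertex 20.00 0.00 0.00
      vertex 20.00 0.00 30.00
    endloop
  endfacet
  facet normal 0.0000 -1.0000 0.0000
    outer loop
      vertex 0.00 0.00 0.00
      vertex 20.00 0.00 30.00
      vertex 0.00 0.00 30.00
    endloop
  endfacet
  facet normal 0.0000 1.0000 0.0000
    outer loop
      vertex 20.00 13.00 30.00
      vertex 20.00 13.00 0.00
      vertex 0.00 13.00 0.00
    endloop
  endfacet
  facet normal 0.0000 1.0000 0.0000
    outer loop
      vertex 0.00 13.00 30.00
      vertex 20.00 13.00 30.00
      vertex 0.00 13.00 0.00
    endloop
  endfacet
  facet normal -1.0000 0.0000 0.0000
    outer loop
      vertex 0.00 13.00 30.00
      vertex 0.00 13.00 0.00
      vertex 0.00 0.00 0.00
    endloop
  endfacet
  facet normal -1.0000 0.0000 0.0000
    outer loop
      vertex 0.00 0.00 30.00
      vertex 0.00 13.00 30.00
      vertex 0.00 0.00 0.00
    endloop
  endfacet
  facet normal 1.0000 0.0000 0.0000
    outer loop
      vertex 20.00 0.00 0.00
      vertex 20.00 13.00 0.00
      vertex 20.00 13.00 30.00
    endloop
  endfacet
  facet normal 1.0000 0.0000 0.0000
    outer loop
      vertex 20.00 0.00 0.00
      vertex 20.00 13.00 30.00
      vertex 20.00 0.00 30.00
    endloop
  endfacet
endsolid part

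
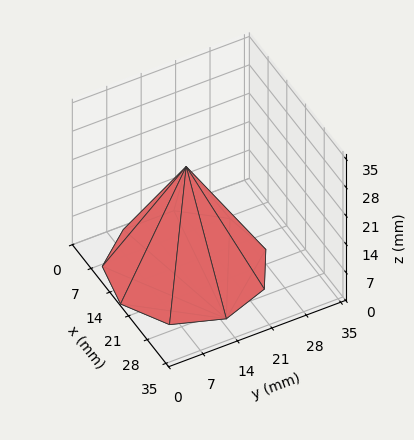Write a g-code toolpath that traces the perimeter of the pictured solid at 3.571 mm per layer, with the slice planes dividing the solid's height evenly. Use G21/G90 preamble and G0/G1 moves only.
Reading the render: the shape is a regular 9-sided pyramid, base circumscribed radius ≈ 15 mm, apex at z ≈ 25 mm (dimensions read to the nearest mm from the axis ticks). For the g-code, the solid's height is divided into equal slices at the stated Δz and each level perimeter traced with G1 moves after a G0 lift.

; perimeter-only toolpath
G21 ; units = mm
G90 ; absolute positioning
G28 ; home
; layer 1
G0 Z3.571
G0 X27.857 Y15.000
G1 X24.849 Y23.265
G1 X17.233 Y27.662
G1 X8.571 Y26.134
G1 X2.919 Y19.397
G1 X2.919 Y10.603
G1 X8.571 Y3.866
G1 X17.233 Y2.338
G1 X24.849 Y6.735
G1 X27.857 Y15.000
; layer 2
G0 Z7.143
G0 X25.714 Y15.000
G1 X23.208 Y21.887
G1 X16.861 Y25.551
G1 X9.643 Y24.279
G1 X4.932 Y18.664
G1 X4.932 Y11.336
G1 X9.643 Y5.721
G1 X16.861 Y4.449
G1 X23.208 Y8.113
G1 X25.714 Y15.000
; layer 3
G0 Z10.714
G0 X23.571 Y15.000
G1 X21.566 Y20.510
G1 X16.489 Y23.441
G1 X10.714 Y22.423
G1 X6.946 Y17.931
G1 X6.946 Y12.069
G1 X10.714 Y7.577
G1 X16.489 Y6.559
G1 X21.566 Y9.490
G1 X23.571 Y15.000
; layer 4
G0 Z14.286
G0 X21.429 Y15.000
G1 X19.925 Y19.132
G1 X16.116 Y21.331
G1 X11.786 Y20.567
G1 X8.959 Y17.199
G1 X8.959 Y12.801
G1 X11.786 Y9.433
G1 X16.116 Y8.669
G1 X19.925 Y10.868
G1 X21.429 Y15.000
; layer 5
G0 Z17.857
G0 X19.286 Y15.000
G1 X18.283 Y17.755
G1 X15.744 Y19.221
G1 X12.857 Y18.711
G1 X10.973 Y16.466
G1 X10.973 Y13.534
G1 X12.857 Y11.289
G1 X15.744 Y10.779
G1 X18.283 Y12.245
G1 X19.286 Y15.000
; layer 6
G0 Z21.429
G0 X17.143 Y15.000
G1 X16.642 Y16.377
G1 X15.372 Y17.110
G1 X13.929 Y16.856
G1 X12.986 Y15.733
G1 X12.986 Y14.267
G1 X13.929 Y13.144
G1 X15.372 Y12.890
G1 X16.642 Y13.623
G1 X17.143 Y15.000
M2 ; end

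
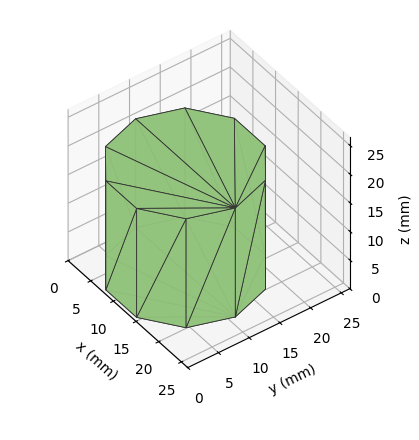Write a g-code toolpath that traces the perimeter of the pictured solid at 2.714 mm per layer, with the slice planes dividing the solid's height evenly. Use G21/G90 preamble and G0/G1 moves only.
Reading the render: the shape is a regular 10-sided prism (a cylinder approximated with 10 flat sides), circumscribed radius ≈ 11 mm, height ≈ 19 mm (dimensions read to the nearest mm from the axis ticks). For the g-code, the solid's height is divided into equal slices at the stated Δz and each level perimeter traced with G1 moves after a G0 lift.

; perimeter-only toolpath
G21 ; units = mm
G90 ; absolute positioning
G28 ; home
; layer 1
G0 Z2.714
G0 X22.000 Y11.000
G1 X19.899 Y17.466
G1 X14.399 Y21.462
G1 X7.601 Y21.462
G1 X2.101 Y17.466
G1 X0.000 Y11.000
G1 X2.101 Y4.534
G1 X7.601 Y0.538
G1 X14.399 Y0.538
G1 X19.899 Y4.534
G1 X22.000 Y11.000
; layer 2
G0 Z5.429
G0 X22.000 Y11.000
G1 X19.899 Y17.466
G1 X14.399 Y21.462
G1 X7.601 Y21.462
G1 X2.101 Y17.466
G1 X0.000 Y11.000
G1 X2.101 Y4.534
G1 X7.601 Y0.538
G1 X14.399 Y0.538
G1 X19.899 Y4.534
G1 X22.000 Y11.000
; layer 3
G0 Z8.143
G0 X22.000 Y11.000
G1 X19.899 Y17.466
G1 X14.399 Y21.462
G1 X7.601 Y21.462
G1 X2.101 Y17.466
G1 X0.000 Y11.000
G1 X2.101 Y4.534
G1 X7.601 Y0.538
G1 X14.399 Y0.538
G1 X19.899 Y4.534
G1 X22.000 Y11.000
; layer 4
G0 Z10.857
G0 X22.000 Y11.000
G1 X19.899 Y17.466
G1 X14.399 Y21.462
G1 X7.601 Y21.462
G1 X2.101 Y17.466
G1 X0.000 Y11.000
G1 X2.101 Y4.534
G1 X7.601 Y0.538
G1 X14.399 Y0.538
G1 X19.899 Y4.534
G1 X22.000 Y11.000
; layer 5
G0 Z13.571
G0 X22.000 Y11.000
G1 X19.899 Y17.466
G1 X14.399 Y21.462
G1 X7.601 Y21.462
G1 X2.101 Y17.466
G1 X0.000 Y11.000
G1 X2.101 Y4.534
G1 X7.601 Y0.538
G1 X14.399 Y0.538
G1 X19.899 Y4.534
G1 X22.000 Y11.000
; layer 6
G0 Z16.286
G0 X22.000 Y11.000
G1 X19.899 Y17.466
G1 X14.399 Y21.462
G1 X7.601 Y21.462
G1 X2.101 Y17.466
G1 X0.000 Y11.000
G1 X2.101 Y4.534
G1 X7.601 Y0.538
G1 X14.399 Y0.538
G1 X19.899 Y4.534
G1 X22.000 Y11.000
; layer 7
G0 Z19.000
G0 X22.000 Y11.000
G1 X19.899 Y17.466
G1 X14.399 Y21.462
G1 X7.601 Y21.462
G1 X2.101 Y17.466
G1 X0.000 Y11.000
G1 X2.101 Y4.534
G1 X7.601 Y0.538
G1 X14.399 Y0.538
G1 X19.899 Y4.534
G1 X22.000 Y11.000
M2 ; end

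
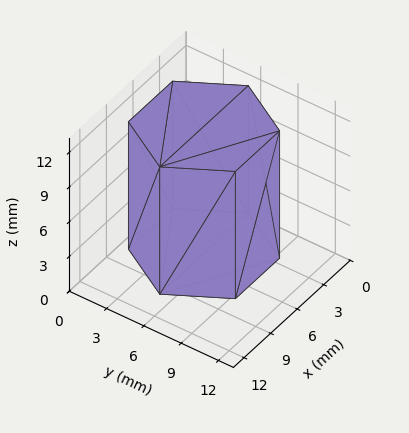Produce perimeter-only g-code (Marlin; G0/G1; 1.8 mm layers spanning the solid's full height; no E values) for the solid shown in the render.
Reading the render: the shape is a regular 6-sided prism (a cylinder approximated with 6 flat sides), circumscribed radius ≈ 5 mm, height ≈ 11 mm (dimensions read to the nearest mm from the axis ticks). For the g-code, the solid's height is divided into equal slices at the stated Δz and each level perimeter traced with G1 moves after a G0 lift.

; perimeter-only toolpath
G21 ; units = mm
G90 ; absolute positioning
G28 ; home
; layer 1
G0 Z1.8
G0 X10.0 Y5.0
G1 X7.5 Y9.3
G1 X2.5 Y9.3
G1 X0.0 Y5.0
G1 X2.5 Y0.7
G1 X7.5 Y0.7
G1 X10.0 Y5.0
; layer 2
G0 Z3.7
G0 X10.0 Y5.0
G1 X7.5 Y9.3
G1 X2.5 Y9.3
G1 X0.0 Y5.0
G1 X2.5 Y0.7
G1 X7.5 Y0.7
G1 X10.0 Y5.0
; layer 3
G0 Z5.5
G0 X10.0 Y5.0
G1 X7.5 Y9.3
G1 X2.5 Y9.3
G1 X0.0 Y5.0
G1 X2.5 Y0.7
G1 X7.5 Y0.7
G1 X10.0 Y5.0
; layer 4
G0 Z7.3
G0 X10.0 Y5.0
G1 X7.5 Y9.3
G1 X2.5 Y9.3
G1 X0.0 Y5.0
G1 X2.5 Y0.7
G1 X7.5 Y0.7
G1 X10.0 Y5.0
; layer 5
G0 Z9.2
G0 X10.0 Y5.0
G1 X7.5 Y9.3
G1 X2.5 Y9.3
G1 X0.0 Y5.0
G1 X2.5 Y0.7
G1 X7.5 Y0.7
G1 X10.0 Y5.0
; layer 6
G0 Z11.0
G0 X10.0 Y5.0
G1 X7.5 Y9.3
G1 X2.5 Y9.3
G1 X0.0 Y5.0
G1 X2.5 Y0.7
G1 X7.5 Y0.7
G1 X10.0 Y5.0
M2 ; end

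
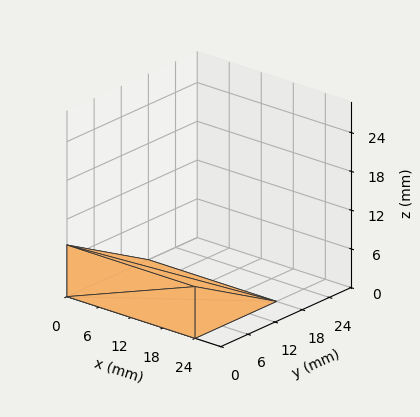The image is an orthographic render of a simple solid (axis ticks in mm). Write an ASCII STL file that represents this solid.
Reading the render: the shape is a wedge (ramp): 24 × 18 mm base, rising to 8 mm along the y=0 edge and sloping linearly to z=0 at y=18 (dimensions read to the nearest mm from the axis ticks). For the STL, each face is triangulated and given an outward normal.

solid part
  facet normal 0.0000 0.0000 -1.0000
    outer loop
      vertex 24.0 18.0 0.0
      vertex 24.0 0.0 0.0
      vertex 0.0 0.0 0.0
    endloop
  endfacet
  facet normal 0.0000 0.0000 -1.0000
    outer loop
      vertex 0.0 18.0 0.0
      vertex 24.0 18.0 0.0
      vertex 0.0 0.0 0.0
    endloop
  endfacet
  facet normal 0.0000 -1.0000 0.0000
    outer loop
      vertex 0.0 0.0 0.0
      vertex 24.0 0.0 0.0
      vertex 24.0 0.0 8.0
    endloop
  endfacet
  facet normal 0.0000 -1.0000 0.0000
    outer loop
      vertex 0.0 0.0 0.0
      vertex 24.0 0.0 8.0
      vertex 0.0 0.0 8.0
    endloop
  endfacet
  facet normal 0.0000 0.4061 0.9138
    outer loop
      vertex 0.0 0.0 8.0
      vertex 24.0 0.0 8.0
      vertex 24.0 18.0 0.0
    endloop
  endfacet
  facet normal 0.0000 0.4061 0.9138
    outer loop
      vertex 0.0 0.0 8.0
      vertex 24.0 18.0 0.0
      vertex 0.0 18.0 0.0
    endloop
  endfacet
  facet normal -1.0000 0.0000 0.0000
    outer loop
      vertex 0.0 0.0 8.0
      vertex 0.0 18.0 0.0
      vertex 0.0 0.0 0.0
    endloop
  endfacet
  facet normal 1.0000 0.0000 0.0000
    outer loop
      vertex 24.0 0.0 0.0
      vertex 24.0 18.0 0.0
      vertex 24.0 0.0 8.0
    endloop
  endfacet
endsolid part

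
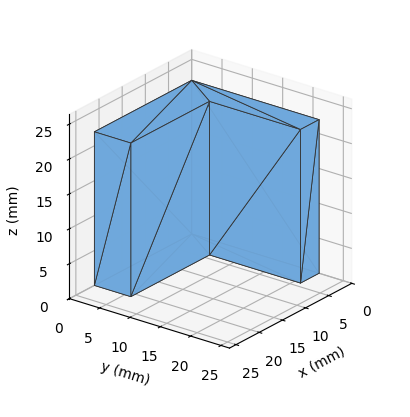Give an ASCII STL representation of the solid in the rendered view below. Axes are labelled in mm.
Reading the render: the shape is an L-shaped prism: outer 21 × 21 mm, arm thicknesses ≈ 6 mm (horizontal) and 4 mm (vertical), extruded 22 mm in z (dimensions read to the nearest mm from the axis ticks). For the STL, each face is triangulated and given an outward normal.

solid part
  facet normal 0.0000 0.0000 -1.0000
    outer loop
      vertex 21.00 6.00 0.00
      vertex 21.00 0.00 0.00
      vertex 0.00 0.00 0.00
    endloop
  endfacet
  facet normal 0.0000 0.0000 -1.0000
    outer loop
      vertex 4.00 6.00 0.00
      vertex 21.00 6.00 0.00
      vertex 0.00 0.00 0.00
    endloop
  endfacet
  facet normal 0.0000 0.0000 -1.0000
    outer loop
      vertex 4.00 21.00 0.00
      vertex 4.00 6.00 0.00
      vertex 0.00 0.00 0.00
    endloop
  endfacet
  facet normal 0.0000 0.0000 -1.0000
    outer loop
      vertex 0.00 21.00 0.00
      vertex 4.00 21.00 0.00
      vertex 0.00 0.00 0.00
    endloop
  endfacet
  facet normal 0.0000 0.0000 1.0000
    outer loop
      vertex 0.00 0.00 22.00
      vertex 21.00 0.00 22.00
      vertex 21.00 6.00 22.00
    endloop
  endfacet
  facet normal 0.0000 0.0000 1.0000
    outer loop
      vertex 0.00 0.00 22.00
      vertex 21.00 6.00 22.00
      vertex 4.00 6.00 22.00
    endloop
  endfacet
  facet normal 0.0000 0.0000 1.0000
    outer loop
      vertex 0.00 0.00 22.00
      vertex 4.00 6.00 22.00
      vertex 4.00 21.00 22.00
    endloop
  endfacet
  facet normal 0.0000 0.0000 1.0000
    outer loop
      vertex 0.00 0.00 22.00
      vertex 4.00 21.00 22.00
      vertex 0.00 21.00 22.00
    endloop
  endfacet
  facet normal 0.0000 -1.0000 0.0000
    outer loop
      vertex 0.00 0.00 0.00
      vertex 21.00 0.00 0.00
      vertex 21.00 0.00 22.00
    endloop
  endfacet
  facet normal 0.0000 -1.0000 0.0000
    outer loop
      vertex 0.00 0.00 0.00
      vertex 21.00 0.00 22.00
      vertex 0.00 0.00 22.00
    endloop
  endfacet
  facet normal 1.0000 0.0000 0.0000
    outer loop
      vertex 21.00 0.00 0.00
      vertex 21.00 6.00 0.00
      vertex 21.00 6.00 22.00
    endloop
  endfacet
  facet normal 1.0000 0.0000 0.0000
    outer loop
      vertex 21.00 0.00 0.00
      vertex 21.00 6.00 22.00
      vertex 21.00 0.00 22.00
    endloop
  endfacet
  facet normal 0.0000 1.0000 0.0000
    outer loop
      vertex 21.00 6.00 0.00
      vertex 4.00 6.00 0.00
      vertex 4.00 6.00 22.00
    endloop
  endfacet
  facet normal 0.0000 1.0000 0.0000
    outer loop
      vertex 21.00 6.00 0.00
      vertex 4.00 6.00 22.00
      vertex 21.00 6.00 22.00
    endloop
  endfacet
  facet normal 1.0000 0.0000 0.0000
    outer loop
      vertex 4.00 6.00 0.00
      vertex 4.00 21.00 0.00
      vertex 4.00 21.00 22.00
    endloop
  endfacet
  facet normal 1.0000 0.0000 0.0000
    outer loop
      vertex 4.00 6.00 0.00
      vertex 4.00 21.00 22.00
      vertex 4.00 6.00 22.00
    endloop
  endfacet
  facet normal 0.0000 1.0000 0.0000
    outer loop
      vertex 4.00 21.00 0.00
      vertex 0.00 21.00 0.00
      vertex 0.00 21.00 22.00
    endloop
  endfacet
  facet normal 0.0000 1.0000 0.0000
    outer loop
      vertex 4.00 21.00 0.00
      vertex 0.00 21.00 22.00
      vertex 4.00 21.00 22.00
    endloop
  endfacet
  facet normal -1.0000 0.0000 0.0000
    outer loop
      vertex 0.00 21.00 0.00
      vertex 0.00 0.00 0.00
      vertex 0.00 0.00 22.00
    endloop
  endfacet
  facet normal -1.0000 0.0000 0.0000
    outer loop
      vertex 0.00 21.00 0.00
      vertex 0.00 0.00 22.00
      vertex 0.00 21.00 22.00
    endloop
  endfacet
endsolid part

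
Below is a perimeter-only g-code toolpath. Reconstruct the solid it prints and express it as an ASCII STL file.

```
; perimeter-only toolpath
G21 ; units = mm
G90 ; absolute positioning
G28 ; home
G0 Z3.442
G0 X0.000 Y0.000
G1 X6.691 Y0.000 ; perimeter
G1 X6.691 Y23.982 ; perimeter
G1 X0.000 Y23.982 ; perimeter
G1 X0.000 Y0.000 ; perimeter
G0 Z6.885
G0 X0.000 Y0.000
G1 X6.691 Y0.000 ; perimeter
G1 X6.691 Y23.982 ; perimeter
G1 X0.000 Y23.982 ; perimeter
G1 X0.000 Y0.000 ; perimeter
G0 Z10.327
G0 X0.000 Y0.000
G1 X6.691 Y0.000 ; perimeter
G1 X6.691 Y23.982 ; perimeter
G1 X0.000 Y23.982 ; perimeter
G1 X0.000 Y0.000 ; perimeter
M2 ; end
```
solid part
  facet normal 0.0000 0.0000 -1.0000
    outer loop
      vertex 6.691 23.982 0.000
      vertex 6.691 0.000 0.000
      vertex 0.000 0.000 0.000
    endloop
  endfacet
  facet normal 0.0000 0.0000 -1.0000
    outer loop
      vertex 0.000 23.982 0.000
      vertex 6.691 23.982 0.000
      vertex 0.000 0.000 0.000
    endloop
  endfacet
  facet normal 0.0000 0.0000 1.0000
    outer loop
      vertex 0.000 0.000 10.327
      vertex 6.691 0.000 10.327
      vertex 6.691 23.982 10.327
    endloop
  endfacet
  facet normal 0.0000 0.0000 1.0000
    outer loop
      vertex 0.000 0.000 10.327
      vertex 6.691 23.982 10.327
      vertex 0.000 23.982 10.327
    endloop
  endfacet
  facet normal 0.0000 -1.0000 0.0000
    outer loop
      vertex 0.000 0.000 0.000
      vertex 6.691 0.000 0.000
      vertex 6.691 0.000 10.327
    endloop
  endfacet
  facet normal 0.0000 -1.0000 0.0000
    outer loop
      vertex 0.000 0.000 0.000
      vertex 6.691 0.000 10.327
      vertex 0.000 0.000 10.327
    endloop
  endfacet
  facet normal 0.0000 1.0000 0.0000
    outer loop
      vertex 6.691 23.982 10.327
      vertex 6.691 23.982 0.000
      vertex 0.000 23.982 0.000
    endloop
  endfacet
  facet normal 0.0000 1.0000 0.0000
    outer loop
      vertex 0.000 23.982 10.327
      vertex 6.691 23.982 10.327
      vertex 0.000 23.982 0.000
    endloop
  endfacet
  facet normal -1.0000 0.0000 0.0000
    outer loop
      vertex 0.000 23.982 10.327
      vertex 0.000 23.982 0.000
      vertex 0.000 0.000 0.000
    endloop
  endfacet
  facet normal -1.0000 0.0000 0.0000
    outer loop
      vertex 0.000 0.000 10.327
      vertex 0.000 23.982 10.327
      vertex 0.000 0.000 0.000
    endloop
  endfacet
  facet normal 1.0000 0.0000 0.0000
    outer loop
      vertex 6.691 0.000 0.000
      vertex 6.691 23.982 0.000
      vertex 6.691 23.982 10.327
    endloop
  endfacet
  facet normal 1.0000 0.0000 0.0000
    outer loop
      vertex 6.691 0.000 0.000
      vertex 6.691 23.982 10.327
      vertex 6.691 0.000 10.327
    endloop
  endfacet
endsolid part

The G0 Z moves step by Δz≈3.442 mm. Every layer's G1 loop is the same polygon, so the solid is a straight extrusion of it from z=0 to z≈10.3. Closing with flat bottom and top caps and triangulating gives 12 facets — a rectangular box, roughly 6.69 × 24 mm footprint and 10.3 mm tall.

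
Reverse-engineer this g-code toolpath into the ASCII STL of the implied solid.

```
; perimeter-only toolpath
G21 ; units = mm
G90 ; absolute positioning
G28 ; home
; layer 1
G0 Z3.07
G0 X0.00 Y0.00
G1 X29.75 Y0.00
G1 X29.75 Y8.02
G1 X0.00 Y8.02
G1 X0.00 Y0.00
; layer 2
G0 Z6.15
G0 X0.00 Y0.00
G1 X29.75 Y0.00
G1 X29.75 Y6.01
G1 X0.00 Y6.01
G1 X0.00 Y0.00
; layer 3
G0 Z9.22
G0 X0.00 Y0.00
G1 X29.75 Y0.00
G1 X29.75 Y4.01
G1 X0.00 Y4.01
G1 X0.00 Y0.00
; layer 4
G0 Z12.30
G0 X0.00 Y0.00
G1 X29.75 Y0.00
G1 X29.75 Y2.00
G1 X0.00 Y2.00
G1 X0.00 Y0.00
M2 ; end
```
solid part
  facet normal 0.0000 0.0000 -1.0000
    outer loop
      vertex 29.75 10.02 0.00
      vertex 29.75 0.00 0.00
      vertex 0.00 0.00 0.00
    endloop
  endfacet
  facet normal 0.0000 0.0000 -1.0000
    outer loop
      vertex 0.00 10.02 0.00
      vertex 29.75 10.02 0.00
      vertex 0.00 0.00 0.00
    endloop
  endfacet
  facet normal 0.0000 -1.0000 0.0000
    outer loop
      vertex 0.00 0.00 0.00
      vertex 29.75 0.00 0.00
      vertex 29.75 0.00 15.37
    endloop
  endfacet
  facet normal 0.0000 -1.0000 0.0000
    outer loop
      vertex 0.00 0.00 0.00
      vertex 29.75 0.00 15.37
      vertex 0.00 0.00 15.37
    endloop
  endfacet
  facet normal 0.0000 0.8377 0.5461
    outer loop
      vertex 0.00 0.00 15.37
      vertex 29.75 0.00 15.37
      vertex 29.75 10.02 0.00
    endloop
  endfacet
  facet normal 0.0000 0.8377 0.5461
    outer loop
      vertex 0.00 0.00 15.37
      vertex 29.75 10.02 0.00
      vertex 0.00 10.02 0.00
    endloop
  endfacet
  facet normal -1.0000 0.0000 0.0000
    outer loop
      vertex 0.00 0.00 15.37
      vertex 0.00 10.02 0.00
      vertex 0.00 0.00 0.00
    endloop
  endfacet
  facet normal 1.0000 0.0000 0.0000
    outer loop
      vertex 29.75 0.00 0.00
      vertex 29.75 10.02 0.00
      vertex 29.75 0.00 15.37
    endloop
  endfacet
endsolid part

The G0 Z moves step by Δz≈3.07 mm. The G1 loops shrink linearly with z, so the solid tapers from its base footprint up to z≈15.4. Closing with a flat bottom cap and the tapered top and triangulating gives 8 facets — a wedge (ramp): 29.8 × 10 mm base, rising to 15.4 mm along the y=0 edge and sloping linearly to z=0 at y=10.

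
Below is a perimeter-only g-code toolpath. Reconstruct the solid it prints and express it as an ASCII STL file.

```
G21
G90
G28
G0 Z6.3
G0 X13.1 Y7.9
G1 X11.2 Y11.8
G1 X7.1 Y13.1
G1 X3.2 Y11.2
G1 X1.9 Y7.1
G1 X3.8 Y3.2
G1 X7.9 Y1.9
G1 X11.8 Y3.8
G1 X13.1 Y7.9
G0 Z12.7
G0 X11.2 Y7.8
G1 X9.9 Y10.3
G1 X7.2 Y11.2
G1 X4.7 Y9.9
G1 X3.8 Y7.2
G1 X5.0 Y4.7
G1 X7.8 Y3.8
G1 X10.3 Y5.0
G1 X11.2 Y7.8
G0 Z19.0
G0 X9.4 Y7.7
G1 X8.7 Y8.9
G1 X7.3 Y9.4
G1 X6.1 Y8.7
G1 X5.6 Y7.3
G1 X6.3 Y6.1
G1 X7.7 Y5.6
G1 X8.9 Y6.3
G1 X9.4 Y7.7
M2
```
solid part
  facet normal 0.0000 0.0000 -1.0000
    outer loop
      vertex 6.9 15.0 0.0
      vertex 12.4 13.2 0.0
      vertex 15.0 8.1 0.0
    endloop
  endfacet
  facet normal 0.0000 0.0000 -1.0000
    outer loop
      vertex 1.8 12.4 0.0
      vertex 6.9 15.0 0.0
      vertex 15.0 8.1 0.0
    endloop
  endfacet
  facet normal 0.0000 0.0000 -1.0000
    outer loop
      vertex 0.0 6.9 0.0
      vertex 1.8 12.4 0.0
      vertex 15.0 8.1 0.0
    endloop
  endfacet
  facet normal 0.0000 0.0000 -1.0000
    outer loop
      vertex 2.6 1.8 0.0
      vertex 0.0 6.9 0.0
      vertex 15.0 8.1 0.0
    endloop
  endfacet
  facet normal 0.0000 0.0000 -1.0000
    outer loop
      vertex 8.1 0.0 0.0
      vertex 2.6 1.8 0.0
      vertex 15.0 8.1 0.0
    endloop
  endfacet
  facet normal 0.0000 0.0000 -1.0000
    outer loop
      vertex 13.2 2.6 0.0
      vertex 8.1 0.0 0.0
      vertex 15.0 8.1 0.0
    endloop
  endfacet
  facet normal 0.8593 0.4381 0.2641
    outer loop
      vertex 15.0 8.1 0.0
      vertex 12.4 13.2 0.0
      vertex 7.5 7.5 25.4
    endloop
  endfacet
  facet normal 0.3000 0.9168 0.2636
    outer loop
      vertex 12.4 13.2 0.0
      vertex 6.9 15.0 0.0
      vertex 7.5 7.5 25.4
    endloop
  endfacet
  facet normal -0.4381 0.8593 0.2641
    outer loop
      vertex 6.9 15.0 0.0
      vertex 1.8 12.4 0.0
      vertex 7.5 7.5 25.4
    endloop
  endfacet
  facet normal -0.9168 0.3000 0.2636
    outer loop
      vertex 1.8 12.4 0.0
      vertex 0.0 6.9 0.0
      vertex 7.5 7.5 25.4
    endloop
  endfacet
  facet normal -0.8593 -0.4381 0.2641
    outer loop
      vertex 0.0 6.9 0.0
      vertex 2.6 1.8 0.0
      vertex 7.5 7.5 25.4
    endloop
  endfacet
  facet normal -0.3000 -0.9168 0.2636
    outer loop
      vertex 2.6 1.8 0.0
      vertex 8.1 0.0 0.0
      vertex 7.5 7.5 25.4
    endloop
  endfacet
  facet normal 0.4381 -0.8593 0.2641
    outer loop
      vertex 8.1 0.0 0.0
      vertex 13.2 2.6 0.0
      vertex 7.5 7.5 25.4
    endloop
  endfacet
  facet normal 0.9168 -0.3000 0.2636
    outer loop
      vertex 13.2 2.6 0.0
      vertex 15.0 8.1 0.0
      vertex 7.5 7.5 25.4
    endloop
  endfacet
endsolid part

The G0 Z moves step by Δz≈6.3 mm. The G1 loops shrink linearly with z, so the solid tapers from its base footprint up to z≈25.4. Closing with a flat bottom cap and the tapered top and triangulating gives 14 facets — a regular 8-sided pyramid, base circumscribed radius ≈ 7.5 mm, apex at z ≈ 25.4 mm.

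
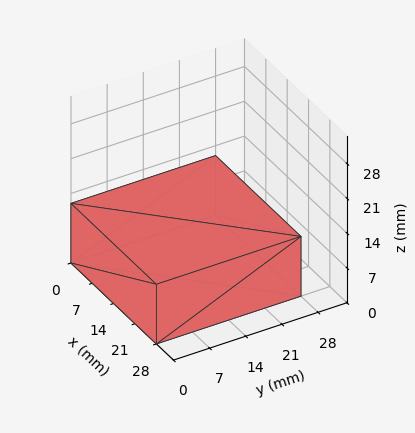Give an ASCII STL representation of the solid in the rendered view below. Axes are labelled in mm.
Reading the render: the shape is a rectangular box, roughly 28 × 28 mm footprint and 12 mm tall (dimensions read to the nearest mm from the axis ticks). For the STL, each face is triangulated and given an outward normal.

solid part
  facet normal 0.0000 0.0000 -1.0000
    outer loop
      vertex 28.000 28.000 0.000
      vertex 28.000 0.000 0.000
      vertex 0.000 0.000 0.000
    endloop
  endfacet
  facet normal 0.0000 0.0000 -1.0000
    outer loop
      vertex 0.000 28.000 0.000
      vertex 28.000 28.000 0.000
      vertex 0.000 0.000 0.000
    endloop
  endfacet
  facet normal 0.0000 0.0000 1.0000
    outer loop
      vertex 0.000 0.000 12.000
      vertex 28.000 0.000 12.000
      vertex 28.000 28.000 12.000
    endloop
  endfacet
  facet normal 0.0000 0.0000 1.0000
    outer loop
      vertex 0.000 0.000 12.000
      vertex 28.000 28.000 12.000
      vertex 0.000 28.000 12.000
    endloop
  endfacet
  facet normal 0.0000 -1.0000 0.0000
    outer loop
      vertex 0.000 0.000 0.000
      vertex 28.000 0.000 0.000
      vertex 28.000 0.000 12.000
    endloop
  endfacet
  facet normal 0.0000 -1.0000 0.0000
    outer loop
      vertex 0.000 0.000 0.000
      vertex 28.000 0.000 12.000
      vertex 0.000 0.000 12.000
    endloop
  endfacet
  facet normal 0.0000 1.0000 0.0000
    outer loop
      vertex 28.000 28.000 12.000
      vertex 28.000 28.000 0.000
      vertex 0.000 28.000 0.000
    endloop
  endfacet
  facet normal 0.0000 1.0000 0.0000
    outer loop
      vertex 0.000 28.000 12.000
      vertex 28.000 28.000 12.000
      vertex 0.000 28.000 0.000
    endloop
  endfacet
  facet normal -1.0000 0.0000 0.0000
    outer loop
      vertex 0.000 28.000 12.000
      vertex 0.000 28.000 0.000
      vertex 0.000 0.000 0.000
    endloop
  endfacet
  facet normal -1.0000 0.0000 0.0000
    outer loop
      vertex 0.000 0.000 12.000
      vertex 0.000 28.000 12.000
      vertex 0.000 0.000 0.000
    endloop
  endfacet
  facet normal 1.0000 0.0000 0.0000
    outer loop
      vertex 28.000 0.000 0.000
      vertex 28.000 28.000 0.000
      vertex 28.000 28.000 12.000
    endloop
  endfacet
  facet normal 1.0000 0.0000 0.0000
    outer loop
      vertex 28.000 0.000 0.000
      vertex 28.000 28.000 12.000
      vertex 28.000 0.000 12.000
    endloop
  endfacet
endsolid part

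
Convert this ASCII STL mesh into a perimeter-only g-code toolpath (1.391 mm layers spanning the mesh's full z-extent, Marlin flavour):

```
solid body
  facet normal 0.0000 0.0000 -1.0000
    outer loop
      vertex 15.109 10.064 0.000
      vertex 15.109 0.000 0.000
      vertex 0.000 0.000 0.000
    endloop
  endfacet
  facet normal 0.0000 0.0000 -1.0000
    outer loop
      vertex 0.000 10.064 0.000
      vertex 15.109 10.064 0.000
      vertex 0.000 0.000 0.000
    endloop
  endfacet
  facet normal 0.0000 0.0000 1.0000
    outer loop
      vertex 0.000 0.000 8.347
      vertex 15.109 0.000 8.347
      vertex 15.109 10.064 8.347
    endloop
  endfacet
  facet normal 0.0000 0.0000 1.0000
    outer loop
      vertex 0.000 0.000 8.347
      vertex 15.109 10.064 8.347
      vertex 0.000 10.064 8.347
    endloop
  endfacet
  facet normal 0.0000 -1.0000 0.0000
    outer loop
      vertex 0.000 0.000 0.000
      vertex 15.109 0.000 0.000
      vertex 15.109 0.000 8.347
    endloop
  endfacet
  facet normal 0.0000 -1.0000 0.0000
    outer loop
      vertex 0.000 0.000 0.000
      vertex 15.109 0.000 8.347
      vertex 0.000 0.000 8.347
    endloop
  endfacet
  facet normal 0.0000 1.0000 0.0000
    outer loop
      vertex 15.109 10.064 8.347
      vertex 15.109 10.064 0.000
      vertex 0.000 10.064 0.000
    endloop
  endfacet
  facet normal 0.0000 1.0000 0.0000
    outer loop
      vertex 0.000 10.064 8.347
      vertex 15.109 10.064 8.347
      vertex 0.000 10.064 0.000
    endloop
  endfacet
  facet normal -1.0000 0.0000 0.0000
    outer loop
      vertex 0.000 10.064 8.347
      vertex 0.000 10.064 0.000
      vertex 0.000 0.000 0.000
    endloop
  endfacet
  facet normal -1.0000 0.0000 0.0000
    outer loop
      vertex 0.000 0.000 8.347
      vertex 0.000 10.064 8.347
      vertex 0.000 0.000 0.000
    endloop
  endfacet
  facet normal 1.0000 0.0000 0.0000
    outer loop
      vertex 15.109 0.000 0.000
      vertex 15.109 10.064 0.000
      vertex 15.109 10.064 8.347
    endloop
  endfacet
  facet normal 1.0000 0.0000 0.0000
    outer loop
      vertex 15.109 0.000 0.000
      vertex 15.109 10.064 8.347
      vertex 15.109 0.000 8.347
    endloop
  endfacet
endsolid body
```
; perimeter-only toolpath
G21 ; units = mm
G90 ; absolute positioning
G28 ; home
; layer 1
G0 Z1.391
G0 X0.000 Y0.000
G1 X15.109 Y0.000
G1 X15.109 Y10.064
G1 X0.000 Y10.064
G1 X0.000 Y0.000
; layer 2
G0 Z2.782
G0 X0.000 Y0.000
G1 X15.109 Y0.000
G1 X15.109 Y10.064
G1 X0.000 Y10.064
G1 X0.000 Y0.000
; layer 3
G0 Z4.173
G0 X0.000 Y0.000
G1 X15.109 Y0.000
G1 X15.109 Y10.064
G1 X0.000 Y10.064
G1 X0.000 Y0.000
; layer 4
G0 Z5.565
G0 X0.000 Y0.000
G1 X15.109 Y0.000
G1 X15.109 Y10.064
G1 X0.000 Y10.064
G1 X0.000 Y0.000
; layer 5
G0 Z6.956
G0 X0.000 Y0.000
G1 X15.109 Y0.000
G1 X15.109 Y10.064
G1 X0.000 Y10.064
G1 X0.000 Y0.000
; layer 6
G0 Z8.347
G0 X0.000 Y0.000
G1 X15.109 Y0.000
G1 X15.109 Y10.064
G1 X0.000 Y10.064
G1 X0.000 Y0.000
M2 ; end

The solid is a rectangular box, roughly 15.1 × 10.1 mm footprint and 8.35 mm tall. Slicing at Δz = 1.391 mm — 6 equal slices spanning the solid's height, so layer i sits at z = i·h/6 — gives 6 non-empty perimeters. Each is a 4-segment closed polygon; G0 lifts to the layer z and rapids to the start vertex, then G1 traces the edges.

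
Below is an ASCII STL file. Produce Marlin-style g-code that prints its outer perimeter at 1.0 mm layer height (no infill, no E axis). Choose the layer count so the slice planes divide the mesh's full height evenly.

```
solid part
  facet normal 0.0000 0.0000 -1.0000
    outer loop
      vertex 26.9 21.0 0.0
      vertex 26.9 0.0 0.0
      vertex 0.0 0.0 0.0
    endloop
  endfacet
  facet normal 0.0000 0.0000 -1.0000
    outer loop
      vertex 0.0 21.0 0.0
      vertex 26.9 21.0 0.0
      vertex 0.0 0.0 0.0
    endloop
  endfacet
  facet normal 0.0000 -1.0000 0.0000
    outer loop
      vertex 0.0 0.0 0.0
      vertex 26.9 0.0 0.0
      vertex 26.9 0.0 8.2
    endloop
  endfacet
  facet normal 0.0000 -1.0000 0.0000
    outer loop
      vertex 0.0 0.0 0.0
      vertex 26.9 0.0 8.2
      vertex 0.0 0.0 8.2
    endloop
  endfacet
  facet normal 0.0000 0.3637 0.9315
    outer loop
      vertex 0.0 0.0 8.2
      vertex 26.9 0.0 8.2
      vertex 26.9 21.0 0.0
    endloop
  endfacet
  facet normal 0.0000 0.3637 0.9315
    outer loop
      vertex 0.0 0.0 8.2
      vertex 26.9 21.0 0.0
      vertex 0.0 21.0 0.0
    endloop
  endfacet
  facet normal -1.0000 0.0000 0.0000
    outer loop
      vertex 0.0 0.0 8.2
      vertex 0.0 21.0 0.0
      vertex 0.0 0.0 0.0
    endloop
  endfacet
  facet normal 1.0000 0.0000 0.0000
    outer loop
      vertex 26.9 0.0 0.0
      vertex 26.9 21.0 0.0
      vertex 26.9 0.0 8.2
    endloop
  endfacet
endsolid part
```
; perimeter-only toolpath
G21 ; units = mm
G90 ; absolute positioning
G28 ; home
; layer 1
G0 Z1.0
G0 X0.0 Y0.0
G1 X26.9 Y0.0
G1 X26.9 Y18.4
G1 X0.0 Y18.4
G1 X0.0 Y0.0
; layer 2
G0 Z2.0
G0 X0.0 Y0.0
G1 X26.9 Y0.0
G1 X26.9 Y15.8
G1 X0.0 Y15.8
G1 X0.0 Y0.0
; layer 3
G0 Z3.1
G0 X0.0 Y0.0
G1 X26.9 Y0.0
G1 X26.9 Y13.1
G1 X0.0 Y13.1
G1 X0.0 Y0.0
; layer 4
G0 Z4.1
G0 X0.0 Y0.0
G1 X26.9 Y0.0
G1 X26.9 Y10.5
G1 X0.0 Y10.5
G1 X0.0 Y0.0
; layer 5
G0 Z5.1
G0 X0.0 Y0.0
G1 X26.9 Y0.0
G1 X26.9 Y7.9
G1 X0.0 Y7.9
G1 X0.0 Y0.0
; layer 6
G0 Z6.1
G0 X0.0 Y0.0
G1 X26.9 Y0.0
G1 X26.9 Y5.2
G1 X0.0 Y5.2
G1 X0.0 Y0.0
; layer 7
G0 Z7.2
G0 X0.0 Y0.0
G1 X26.9 Y0.0
G1 X26.9 Y2.6
G1 X0.0 Y2.6
G1 X0.0 Y0.0
M2 ; end

The solid is a wedge (ramp): 26.9 × 21 mm base, rising to 8.2 mm along the y=0 edge and sloping linearly to z=0 at y=21. Slicing at Δz = 1.0 mm — 8 equal slices spanning the solid's height, so layer i sits at z = i·h/8 — gives 7 non-empty perimeters. Each is a 4-segment closed polygon; G0 lifts to the layer z and rapids to the start vertex, then G1 traces the edges. The cross-section shrinks linearly with z (the slice at the apex is degenerate and omitted).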